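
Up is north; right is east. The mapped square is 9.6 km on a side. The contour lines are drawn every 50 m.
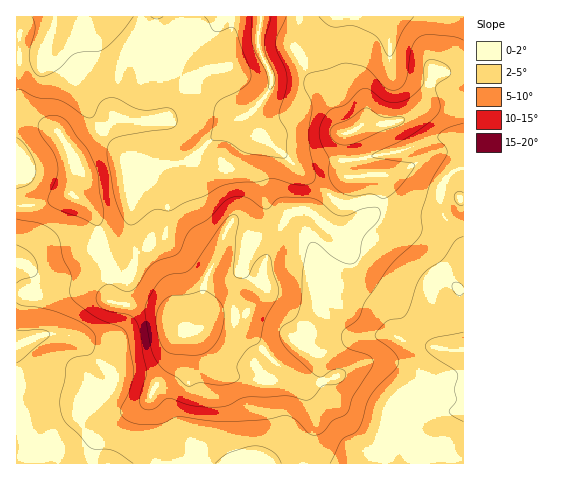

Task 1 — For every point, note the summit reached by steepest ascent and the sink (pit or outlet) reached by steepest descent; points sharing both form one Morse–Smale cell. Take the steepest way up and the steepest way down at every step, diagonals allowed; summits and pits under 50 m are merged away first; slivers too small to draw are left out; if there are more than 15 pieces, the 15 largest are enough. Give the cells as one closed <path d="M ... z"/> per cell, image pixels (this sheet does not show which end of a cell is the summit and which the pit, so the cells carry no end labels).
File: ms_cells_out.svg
<path d="M260 16l-244 1 0 40 20 0 7-5 4-9 3 7 21 19 11 30 16 26 35 41 11 2-10 10-2 10 0 29-5 14-10 7-18 4 1 9 9 18 1 32 36 5 15 5 26 20 13-3 9-10 7-3 29-1 14-15 5-12-1-20 6-18 19-36 18-3 24 18 11 4 29-15 10-14-5-3-11 0-13 4-12-1-41-34-39-38-6-13 0-7 13-15 6-12-3-15-10-21z"/><path d="M74 235l-14 1-31 23-13 4 1 201 286-1 2-17 10-22-5-25-13-21-18-12-26-29-7-12 0-13-8 3-22 0-7 3-9 10-13 3-26-20-15-5-35-4-2-3 0-30-9-18-1-9z"/><path d="M463 169l-10 3-11 14-1 20 5 14-11-7-42-6-12-4-11 14-29 15-11-4-24-18-15 2-5 5-17 32-5 14-1 28-16 21-1 13 7 12 11 14 15 15 18 12 13 21 5 25-10 22-1 18 160-1z"/><path d="M463 16l-201 0-3 13 0 19 10 21 3 15-6 12-13 15 0 7 6 13 39 38 41 34 12 1 13-4 11 0 4 3 5-11-1-17-26 2-11-2-2-9 1-32 19-10 26-1 24-9 10-11 10-32 29 3z"/><path d="M437 71l-5 2-9 32-9 9-24 9-26 1-19 10-1 32 4 11 35-2 1 17-4 9 2 3 53 9 10 6-4-13 1-20 11-14 11-4 0-93z"/><path d="M47 43l-8 13-23 3 0 59 17 2 23 10 4 4 14 26-2 34 15 10 6 7 5 11 1 19 18-3 8-5 4-6 5-49 10-10-11-2-35-41-16-26-11-30-21-19z"/><path d="M28 119l-12 0 1 87 21-1 33-11 3-16 0-18-14-26-11-7z"/><path d="M73 194l-35 11-22 2 1 55 12-3 23-18 11-6 11 0 18 6 7 0-1-19-5-11-6-7z"/>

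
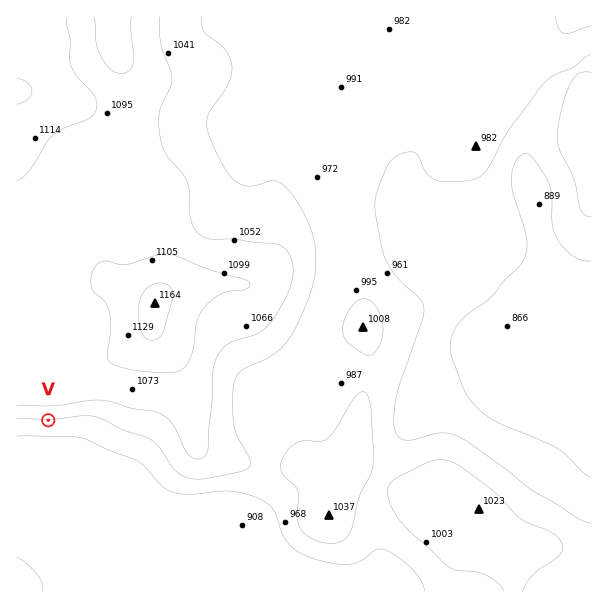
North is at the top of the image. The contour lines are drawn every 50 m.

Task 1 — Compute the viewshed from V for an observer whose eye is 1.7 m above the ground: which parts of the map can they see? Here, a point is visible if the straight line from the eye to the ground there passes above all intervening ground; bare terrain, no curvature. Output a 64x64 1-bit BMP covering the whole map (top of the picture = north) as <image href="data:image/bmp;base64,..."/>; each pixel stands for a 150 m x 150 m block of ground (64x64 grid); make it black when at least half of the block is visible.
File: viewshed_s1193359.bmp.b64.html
<image width="64" height="64" href="data:image/bmp;base64,Qk0+AgAAAAAAAD4AAAAoAAAAQAAAAEAAAAABAAEAAAAAAAACAAATCwAAEwsAAAIAAAAAAAAA////AAAAAAD/////+AAAAP/v///AAAAA/+B//4AAAAD/4B//AAAAAP/wD/8AAAAA//gDh4AAAAD/+AADwAAAAP/8AAHAAAAA//4AAAAAAAD//wAAAAAAAP//gAAAAAAA///AAAAAAAD//+AAAAAAAP//4AAAAAAA///wAAAAAAD///AAAAAAAP//8AAAAAAA///gAAAAAAD//+AAAAAAAPj44AAAAAAAgHgAAAAAAAAAAAAAAAAAAAAAAAAAAAAAAAAAAAAAAAAAAAAAAAAAAAAAAAAAAAAAAAAAAAAAAAAAAAAAAAAAAAAAAAAAAAAAAAAAAAAAAAAAAAAAAAAAAAAAAAAAAAAAAAAAAAAAAAAAAAAAAAAAAAAAAAAAAAAAAAAAAAAAAAAAAAAAAAAAAAAAAAAAAAAAAAAAAAAAAAAAAAAAAAAAAAAAAAAAAAAAAAAAAAAAAAAAAAAAAAAAAAAAAAAAAAAAAAAAAAAAAAAAAAAAAAAAAAAAAAAAAAAAAAAAAAAAAAAAAAAAAAAAAAAAAAAAAAAAAAAAAAAAAAAAAAAAAAAAAAAAAAAAAAAAAAAAAAAAAAAAAAAAAAAAAAAAAAAAAAAAAAAAAAAAAAAAAAAAAAAAAAAAAAAAAAAAAAAAAAAAAAAAAAAAAAAAAAAAAAAAAAAAAAAAAAAAAAAAAAAAAAAAAA=="/>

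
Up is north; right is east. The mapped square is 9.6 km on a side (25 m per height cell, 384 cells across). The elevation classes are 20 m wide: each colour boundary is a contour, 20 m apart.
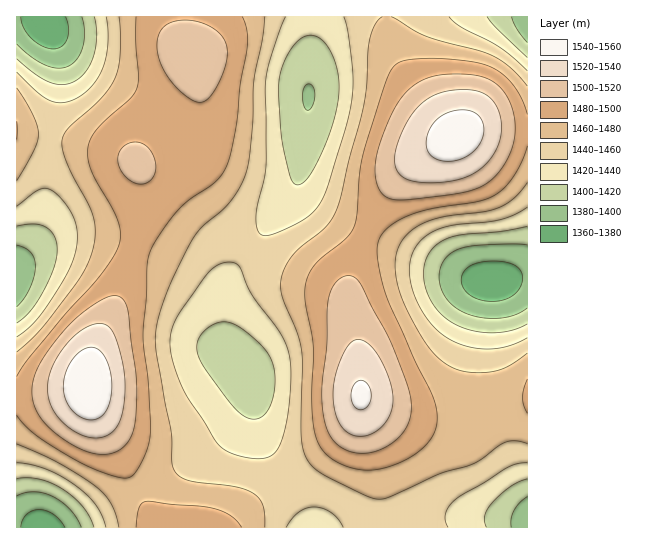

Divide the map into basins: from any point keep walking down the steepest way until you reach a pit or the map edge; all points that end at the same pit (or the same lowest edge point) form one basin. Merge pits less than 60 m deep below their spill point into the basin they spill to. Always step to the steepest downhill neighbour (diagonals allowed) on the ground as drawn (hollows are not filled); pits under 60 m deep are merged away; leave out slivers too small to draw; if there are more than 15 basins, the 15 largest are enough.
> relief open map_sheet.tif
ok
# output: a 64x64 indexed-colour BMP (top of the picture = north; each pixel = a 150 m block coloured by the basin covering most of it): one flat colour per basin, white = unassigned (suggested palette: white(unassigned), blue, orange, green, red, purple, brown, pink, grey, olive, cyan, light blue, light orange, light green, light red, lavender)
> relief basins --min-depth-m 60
<image width="64" height="64" href="data:image/bmp;base64,Qk12CAAAAAAAAHYAAAAoAAAAQAAAAEAAAAABAAQAAAAAAAAIAAATCwAAEwsAABAAAAAAAAAA////ALR3HwAOf/8ALKAsACgn1gC9Z5QAS1aMAMJ34wB/f38AIr28AM++FwDox64AeLv/AIrfmACWmP8A1bDFAFVVVVVVVVVVVRERERERERERERERERERERERERERERERVVVVVVVVVVVRERERERERERERERERERERERERERERERFVVVVVVVVVVREREREREREREREREREREREREREREREREVVVVVVVVVVVERERERERERERERERERERERERERERERERVVVVVVVVVVERERERERERERERERERERERERERERERERFVVVVVVVVVUREREREREREREREREREREREREREREREREVVVVVVVVVURERERERERERERERERERERERERERERERERVVVVVVVVVRERERERERERERERERERERERERERERERERFVVVVVVVVREREREREREREREREREREREREREREREREREVVVVVVVVVERERERERERERERERERERERERERERERERERVVVVVVVVERERERERERERERERERERERERERERERERERFVVVVVVVUREREREREREREREREREREREREREREREREREVVVVVVVURERERERERERERERERERERERERERERERERERVVVVVVURERERERERERERERERERERERERERIiIhERERFVVVVVVRERERERERERERERERERERERERIiIiIiIhEREVVVVVVVEREREREREREREREREREREREiIiIiIiIiIiERNVVVVVEREREREREREREREREREREREiIiIiIiIiIiIiIzMzMzMRERERERERERERERERERERESIiIiIiIiIiIiIjMzMzMxERERERERERERERERERERERIiIiIiIiIiIiIiMzMzMzEREREREREREREREREREREREiIiIiIiIiIiIiIzMzMzMRERERERERERERERERERERESIiIiIiIiIiIiIjMzMzMzERERERERERERERERERERERIiIiIiIiIiIiIiMzMzMzMREREREREREREREREREREREiIiIiIiIiIiIiIzMzMzMxERERERERERERERERERERESIiIiIiIiIiIiIjMzMzMzMRERERERERERERERERERESIiIiIiIiIiIiIiMzMzMzMxERERERERERERERERERERIiIiIiIiIiIiIiIzMzMzMzMREREREREREREREREREREiIiIiIiIiIiIiIjMzMzMzMxERERERERERERERERERESIiIiIiIiIiIiIiMzMzMzMzMRERERERERERERERERERIiIiIiIiIiIiIiIzMzMzMzMxEREREREREREREREREREiIiIiIiIiIiIiIjMzMzMzMzERERERERERERERERERESIiIiIiIiIiIiIiMzMzMzMzMxERERERERERERERERERIiIiIiIiIiIiIiIzMzMzMzMzEREREREREREREREREREiIiIiIiIiIiIiIjMzMzMzMzMRERERERERERERERERERIiIiIiIiIiIiIiMzMzMzMzMzEREREREREREREREREREiIiIiIiIiIiIiIzMzMzMzMzMRERERERERERERERERESIiIiIiIiIiIiIjMzMzMzMzMxEREREREREREREREREREiIiIiIiIiIiIiMzMzMzMzMzERERERERERERERERERESIiIiIiIiIiIiIzMzMzMzMzMxEREREREREREREREREREiIiIiIiIiIiIjMzMzMzMzMzERERERERERERERERERESIiIiIiIiIiIiMzMzMzMzMzMREREREREREREREREREREiIiIiIiIiIiIzMzMzMzMzMxERERERERERERERERERESIiIiIiIiIiIjMzMzMzMzMzEREREREREREREREREREREiIiIiIiIiIiMzMzMzMzMzMRERERERERERERERERERERIiIiIiIiIiIzMzMzMzMzMRERERERERERERERERERERESIiIiIiIiIjMzMzMzMzMxEREREREREREREREREREREREiIiIiIiIiMzMzMzMzM0RBERERERERERERERERERERERIiIiIiIiIzMzMzM0REREQRERERERERERERERERERERERIiIiIiIjMzM0REREREREQRERERERERERERERERERERESIiIiIiREREREREREREREQRERERERERERERERERERERFiIiIiJEREREREREREREREERERERERERERERERERERZmZmZmZkREREREREREREREQRERERERERERERERERERFmZmZmZmRERERERERERERERBERERERERERERERERERFmZmZmZmZEREREREREREREREERERERERERERERERERFmZmZmZmZkREREREREREREREQRERERERERERERERERFmZmZmZmZmRERERERERERERERBEREREREREREREREREWZmZmZmZmZEREREREREREREREEREREREREREREREREWZmZmZmZmZkREREREREREREREEREREREREREREREREWZmZmZmZmZmREREREREREREREQRERERERERERERERERZmZmZmZmZmZERERERERERERERBERERERERERERERERZmZmZmZmZmZkRERERERERERERBERERERERERERERERFmZmZmZmZmZmREREREREREREREEREREREREREREREREWZmZmZmZmZmZEREREREREREREQRERERERERERERERERZmZmZmZmZmZkRERERERERERERBERERERERERERERERZmZmZmZmZmZm"/>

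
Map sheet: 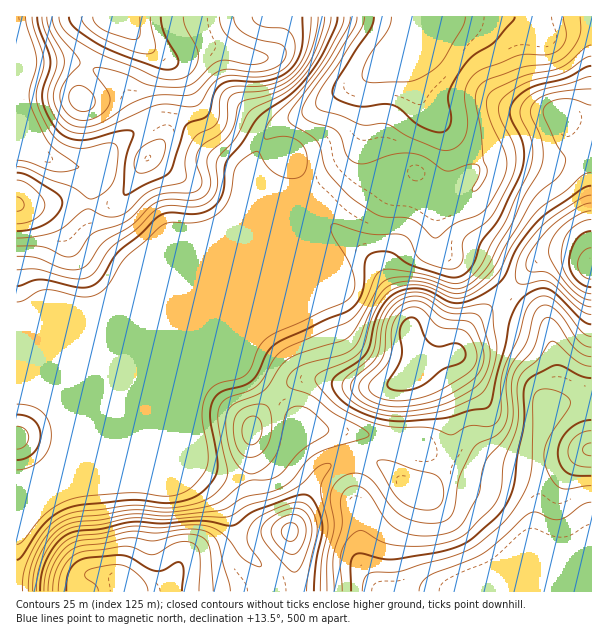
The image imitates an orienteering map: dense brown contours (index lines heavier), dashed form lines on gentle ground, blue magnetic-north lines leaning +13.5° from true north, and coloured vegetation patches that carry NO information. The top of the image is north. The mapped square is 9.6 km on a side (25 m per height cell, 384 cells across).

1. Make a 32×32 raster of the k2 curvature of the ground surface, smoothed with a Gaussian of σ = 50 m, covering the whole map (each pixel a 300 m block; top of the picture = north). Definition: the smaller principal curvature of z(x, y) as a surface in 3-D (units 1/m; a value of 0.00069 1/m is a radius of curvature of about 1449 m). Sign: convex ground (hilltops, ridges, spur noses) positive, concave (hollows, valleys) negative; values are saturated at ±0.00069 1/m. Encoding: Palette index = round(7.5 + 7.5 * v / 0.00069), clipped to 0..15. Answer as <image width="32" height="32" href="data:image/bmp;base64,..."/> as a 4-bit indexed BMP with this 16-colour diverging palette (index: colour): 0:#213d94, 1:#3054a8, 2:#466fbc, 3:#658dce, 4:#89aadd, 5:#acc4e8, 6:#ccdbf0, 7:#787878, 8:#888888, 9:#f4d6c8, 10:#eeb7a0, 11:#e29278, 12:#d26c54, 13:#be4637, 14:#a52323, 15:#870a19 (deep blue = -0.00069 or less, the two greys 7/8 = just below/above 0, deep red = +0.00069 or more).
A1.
<image width="32" height="32" href="data:image/bmp;base64,Qk12AgAAAAAAAHYAAAAoAAAAIAAAACAAAAABAAQAAAAAAAACAAATCwAAEwsAABAAAAAAAAAAlD0hAKhUMAC8b0YAzo1lAN2qiQDoxKwA8NvMAHh4eACIiIgAyNb0AKC37gB4kuIAVGzSADdGvgAjI6UAGQqHAAmoaKV3dmZWZlNEVVd3d3cIvImDeYVTNWQjdkQzV3d3Bpp3dIuUM3l0Fod4dURmZwJ4V6ZpgzaupCVniadkV3ZwFENEIiJleWMkV4h2lkd2dyAAAAA1QiMzNHmpZ5dGZSV3d3d1MyIkdkV3dmZ3RFaCZ3d3dxV1Mnh3dlV2VTOKx0d3d3cHqiczMgAlZWUSe5VXd3d2F6o2UgASETWoBTUzd3d3dxiGQzVZqYdUdwZUd3d3d3ciNGdlepmIhlMUZXd3d3d3dhSJdUVXh5tzREV3d3d3d3diiHYhRnaqVWI4d3d3d3d3dCV4Iqp0l0dwN1d3d3d3d3dzFTKtxEZWQDViEiV3d3d3d3QSScUEZTBYZHiBd3d3d3d3JCAgA1RwfWaahBd3d3d3dVZjETJXlGtUZ1VAZ3d3d3Z2eGR1Rod4l1ZYgxEEd3dodmdlZUZXiqh1WYNHcVd3d3dlVlQ3Y1e2ZjVlabUnVGd2ZnZ1JXY0YQIzmnVjJHlmZ3iWdzNWVSEjIHmFNDOLZ2d3hVVUVmVgZ2EEdGlSN2hmhlRVVmeFFKymUiSHRAAnZoZVVneJpgbMhWVFUQIxAVZmZld2iZYEdjI1mWFYmCA1VmZndVZXIiIUZ4hkibtzJHd1ZlVDRgRlaIdmdmZ4dTJXd2dmVDQIt6mGVnUzRodkR3dmdmZm"/>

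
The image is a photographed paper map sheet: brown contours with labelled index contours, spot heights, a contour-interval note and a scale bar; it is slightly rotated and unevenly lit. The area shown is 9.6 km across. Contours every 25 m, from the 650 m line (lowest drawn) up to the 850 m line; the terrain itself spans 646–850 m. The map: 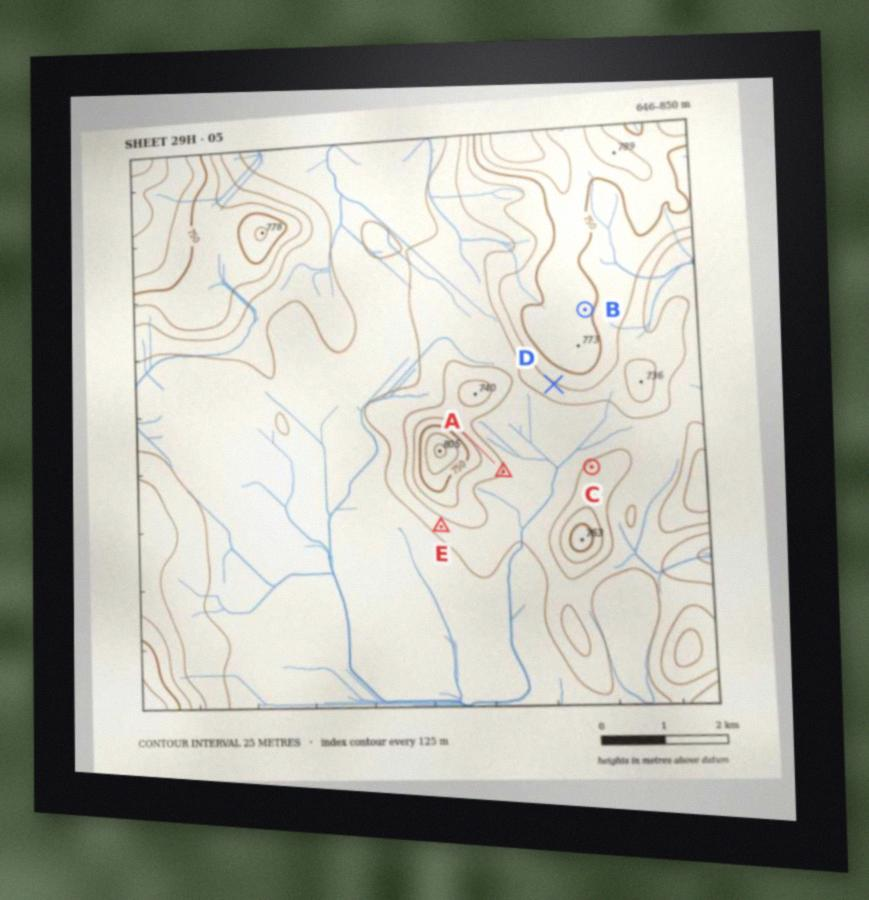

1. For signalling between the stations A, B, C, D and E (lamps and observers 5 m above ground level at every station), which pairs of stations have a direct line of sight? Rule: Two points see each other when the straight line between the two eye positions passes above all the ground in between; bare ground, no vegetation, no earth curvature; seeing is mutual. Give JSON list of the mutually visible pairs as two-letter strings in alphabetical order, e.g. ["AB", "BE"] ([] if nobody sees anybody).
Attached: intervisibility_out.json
["AC", "AD", "CD"]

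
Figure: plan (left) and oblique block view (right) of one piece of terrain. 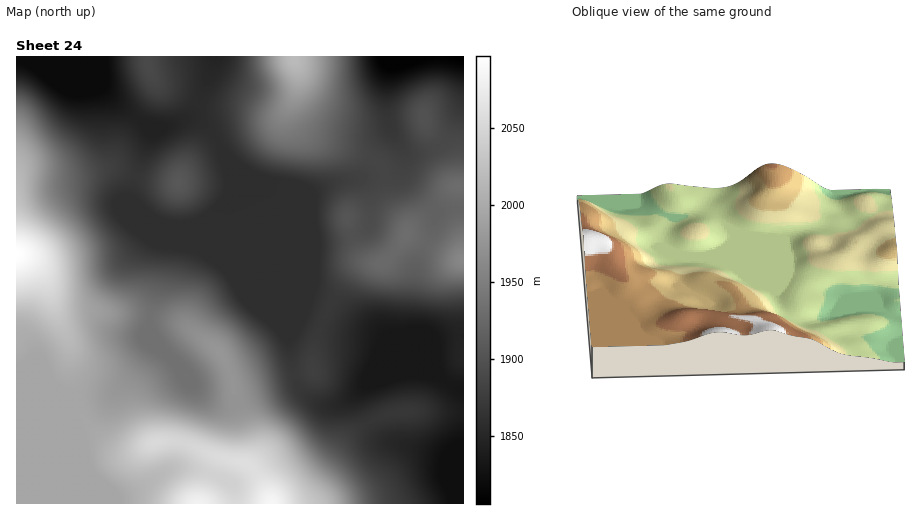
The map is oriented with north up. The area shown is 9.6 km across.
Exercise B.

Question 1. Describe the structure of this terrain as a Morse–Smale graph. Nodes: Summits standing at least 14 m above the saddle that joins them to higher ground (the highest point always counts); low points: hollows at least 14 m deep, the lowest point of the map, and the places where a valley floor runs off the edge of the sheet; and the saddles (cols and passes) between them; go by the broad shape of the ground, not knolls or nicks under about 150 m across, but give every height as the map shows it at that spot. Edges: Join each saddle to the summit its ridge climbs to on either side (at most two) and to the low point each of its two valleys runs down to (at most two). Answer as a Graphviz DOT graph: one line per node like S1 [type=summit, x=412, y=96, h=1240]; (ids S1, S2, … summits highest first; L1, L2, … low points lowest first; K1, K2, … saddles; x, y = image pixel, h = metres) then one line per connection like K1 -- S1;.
graph terrain {
  S1 [type=summit, x=17, y=255, h=2097];
  S2 [type=summit, x=271, y=503, h=2086];
  S3 [type=summit, x=199, y=503, h=2081];
  S4 [type=summit, x=294, y=59, h=2019];
  S5 [type=summit, x=462, y=260, h=1960];
  S6 [type=summit, x=179, y=183, h=1907];
  S7 [type=summit, x=148, y=65, h=1890];
  L1 [type=low, x=461, y=58, h=1806];
  L2 [type=low, x=71, y=73, h=1819];
  L3 [type=low, x=453, y=472, h=1823];
  K1 [type=saddle, x=236, y=503, h=2053];
  K2 [type=saddle, x=237, y=404, h=1975];
  K3 [type=saddle, x=426, y=244, h=1923];
  K4 [type=saddle, x=383, y=172, h=1885];
  K5 [type=saddle, x=323, y=321, h=1870];
  K6 [type=saddle, x=136, y=177, h=1868];
  K7 [type=saddle, x=370, y=422, h=1867];
  K8 [type=saddle, x=216, y=141, h=1859];
  K9 [type=saddle, x=199, y=102, h=1856];
  K10 [type=saddle, x=140, y=122, h=1846];
  K1 -- S2;
  K1 -- S3;
  K1 -- L3;
  K2 -- S1;
  K2 -- S2;
  K2 -- L3;
  K3 -- S5;
  K3 -- L1;
  K3 -- L3;
  K4 -- S4;
  K4 -- S5;
  K4 -- L1;
  K4 -- L2;
  K5 -- S1;
  K5 -- S5;
  K5 -- L2;
  K5 -- L3;
  K6 -- S1;
  K6 -- S6;
  K6 -- L2;
  K7 -- S1;
  K7 -- S2;
  K7 -- L3;
  K8 -- S4;
  K8 -- S6;
  K8 -- L2;
  K9 -- S4;
  K9 -- S7;
  K9 -- L2;
  K10 -- S1;
  K10 -- S7;
  K10 -- L2;
}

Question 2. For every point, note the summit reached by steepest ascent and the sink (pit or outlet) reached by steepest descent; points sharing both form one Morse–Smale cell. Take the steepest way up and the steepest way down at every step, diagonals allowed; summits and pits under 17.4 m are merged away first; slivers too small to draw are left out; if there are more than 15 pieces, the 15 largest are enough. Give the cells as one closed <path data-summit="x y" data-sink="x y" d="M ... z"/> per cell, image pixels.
<path data-summit="17 254" data-sink="103 57" d="M102 56l-86 1 0 197 12 6 12 12 16 34 6 6 36 0 39 3 39 7 11 5 24 17 10 10 9 16 5 21 9 0 25-9 42-11 4-27 8-21-21-10-56-136-9-13-13-11 6 21 0 17-3 6-16 18-17 10-22 1-17-4-26-22 21-68-10-12-22-16-16-16 2-22z"/><path data-summit="271 503" data-sink="463 57" d="M151 329l-1 19-2 5-14 20-19 19-9 4-24 1-7 2-59-1 1 106 59-1 0-61 14 31 26 24 11-2 17-9 24-16 20-2 23 6 20 9 3 4 3 17 35-1-12-24-14-15 2-21-10-38-2-1-19 0-15-8-9-9-5-14-27-27z"/><path data-summit="271 503" data-sink="463 451" d="M297 385l-9 0-16 5-35 14 11 39-2 21 14 15 12 25 192-1-1-51-15 5-6 0-59-18-10-11-8-16-4-9 1-15-22 16-14 2-18-8z"/><path data-summit="17 254" data-sink="463 57" d="M17 254l0 144 58 1 7-2 24-1 9-4 19-19 14-20 2-5 1-19 10 17 27 27 5 14 9 9 20 9 13 0 2-2-5-26-11-23-10-10-24-17-11-5-39-7-39-3-36 0-6-6-16-34-12-12z"/><path data-summit="17 254" data-sink="463 451" d="M325 322l-5 4-5 18-4 27-42 11-25 9-9 0 2 12 2 1 33-14 16-5 9 0 15 15 9 5 11 1 15-6 17-14-3 5 1 16 11 21 10 11 59 18 6 0 16-6-1-115-15 1-13 4 3 32-18-17-8-5-36-15-32-6z"/><path data-summit="462 260" data-sink="463 57" d="M463 56l-51 0-23 10-3 29 1 20 2 12 14 24 0 7-8 12-11 4 3 24 17 24 3 13 55 25 2 0z"/><path data-summit="294 59" data-sink="103 57" d="M293 56l-77 0-17 45-7 13-6 4 10 2 8 5 9 9 8 16 15 14 15 11 11 5 26 4 19 8 6 0 13-6 15-5 42-7 1-4-6-8-56-21-19-12-11-20 6-28-1-14z"/><path data-summit="462 260" data-sink="103 57" d="M243 169l59 144 20 9 14-27 14-21 11-9 23-3 12-12 11-16-3-12-17-24-4-24-42 7-15 5-13 6-6 0-19-8-30-6z"/><path data-summit="462 260" data-sink="463 451" d="M406 234l-10 16-12 12-23 3-11 9-14 21-13 26 21 9 32 6 36 15 8 5 17 16-2-31 29-6 0-74z"/><path data-summit="294 59" data-sink="463 57" d="M411 56l-117 0 4 25-6 28 5 12 14 14 67 27 6 12 11-4 7-8 1-11-15-29-2-23 1-20 3-14z"/><path data-summit="179 183" data-sink="103 57" d="M193 119l-6 0-22 8-21-3 6 8 0 5-21 63 19 17 18 8 23 1 14-6 20-16 7-13 0-17-6-21-8-16-12-12z"/><path data-summit="148 65" data-sink="103 57" d="M215 56l-112 0-1 32 16 16 26 20 21 3 16-6 11-7 20-43z"/><path data-summit="199 503" data-sink="463 57" d="M76 442l0 62 161-1-3-16-3-4-20-9-23-6-20 2-24 16-17 9-11 2-26-24z"/>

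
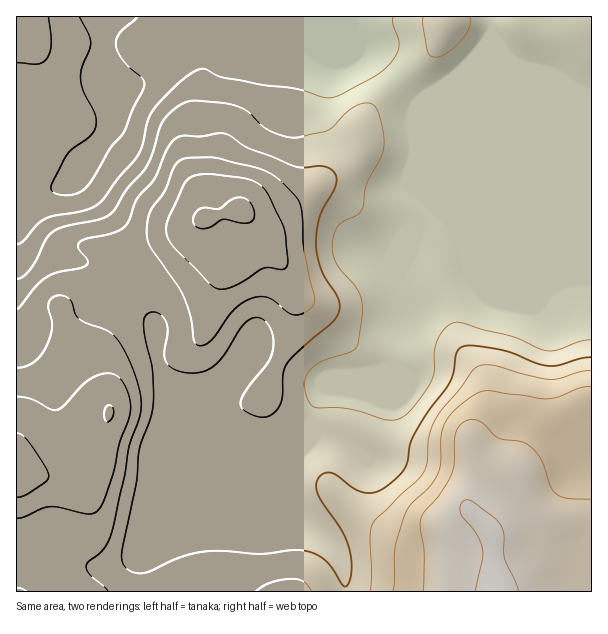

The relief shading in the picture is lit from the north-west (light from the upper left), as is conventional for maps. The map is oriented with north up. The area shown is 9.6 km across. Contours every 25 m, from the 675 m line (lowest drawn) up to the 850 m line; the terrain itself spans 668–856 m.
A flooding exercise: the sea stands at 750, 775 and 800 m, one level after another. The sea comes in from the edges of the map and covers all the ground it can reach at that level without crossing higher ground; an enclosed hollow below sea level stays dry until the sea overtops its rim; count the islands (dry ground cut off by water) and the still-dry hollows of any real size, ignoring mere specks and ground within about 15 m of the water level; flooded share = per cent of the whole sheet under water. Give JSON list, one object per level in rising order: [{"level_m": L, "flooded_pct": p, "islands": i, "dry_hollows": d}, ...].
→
[{"level_m": 750, "flooded_pct": 59, "islands": 0, "dry_hollows": 0}, {"level_m": 775, "flooded_pct": 73, "islands": 1, "dry_hollows": 0}, {"level_m": 800, "flooded_pct": 83, "islands": 1, "dry_hollows": 0}]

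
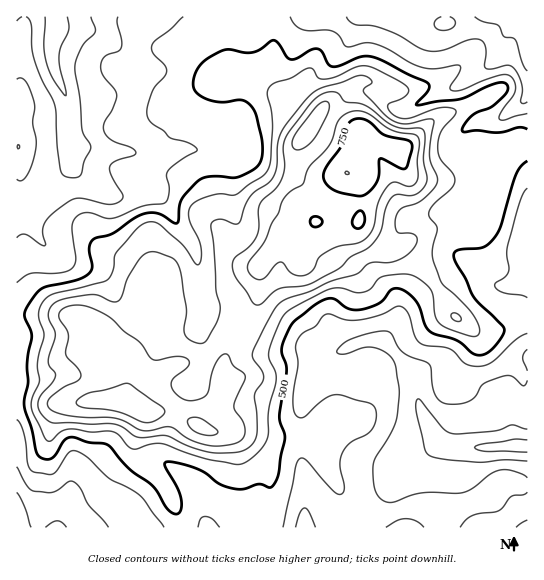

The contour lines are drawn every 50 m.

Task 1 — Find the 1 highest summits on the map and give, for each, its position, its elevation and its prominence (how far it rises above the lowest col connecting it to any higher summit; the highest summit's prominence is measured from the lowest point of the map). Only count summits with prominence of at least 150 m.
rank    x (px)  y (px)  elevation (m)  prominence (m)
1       347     173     800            526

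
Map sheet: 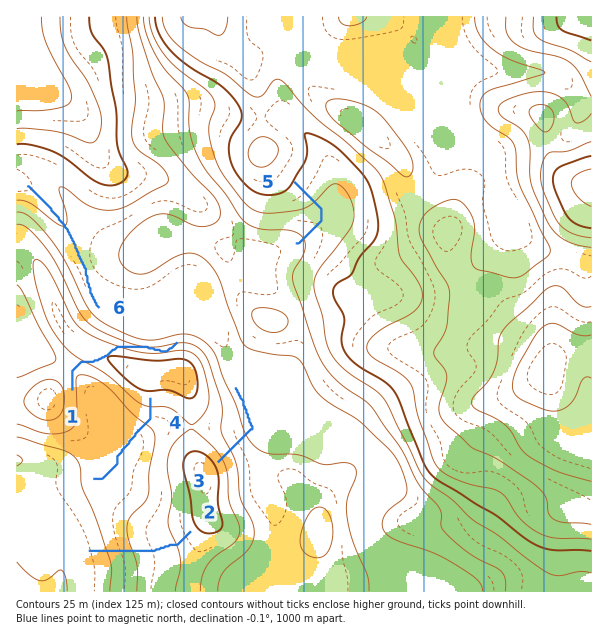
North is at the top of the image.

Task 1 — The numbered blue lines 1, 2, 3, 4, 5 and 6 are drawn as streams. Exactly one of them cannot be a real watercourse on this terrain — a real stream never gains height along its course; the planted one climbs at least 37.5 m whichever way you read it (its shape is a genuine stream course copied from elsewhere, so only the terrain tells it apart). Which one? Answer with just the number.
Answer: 1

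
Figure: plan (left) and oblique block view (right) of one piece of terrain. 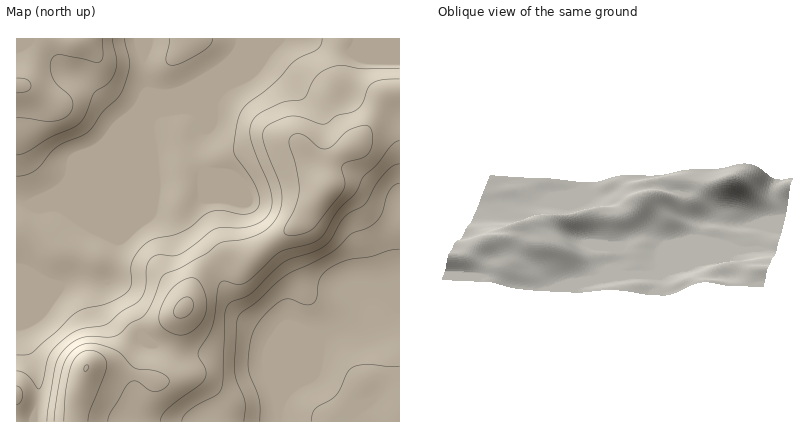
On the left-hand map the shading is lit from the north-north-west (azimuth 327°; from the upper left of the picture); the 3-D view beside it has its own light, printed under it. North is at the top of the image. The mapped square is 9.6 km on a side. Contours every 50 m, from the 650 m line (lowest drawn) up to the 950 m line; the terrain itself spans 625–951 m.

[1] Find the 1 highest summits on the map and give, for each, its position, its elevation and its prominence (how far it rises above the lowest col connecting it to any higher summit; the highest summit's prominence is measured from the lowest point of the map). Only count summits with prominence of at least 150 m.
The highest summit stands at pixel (86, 368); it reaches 951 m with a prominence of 326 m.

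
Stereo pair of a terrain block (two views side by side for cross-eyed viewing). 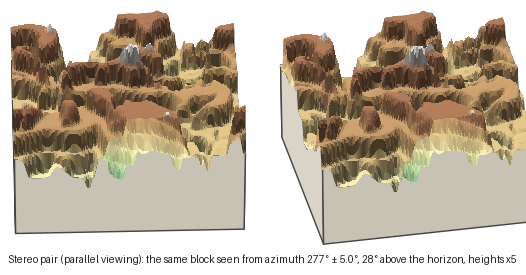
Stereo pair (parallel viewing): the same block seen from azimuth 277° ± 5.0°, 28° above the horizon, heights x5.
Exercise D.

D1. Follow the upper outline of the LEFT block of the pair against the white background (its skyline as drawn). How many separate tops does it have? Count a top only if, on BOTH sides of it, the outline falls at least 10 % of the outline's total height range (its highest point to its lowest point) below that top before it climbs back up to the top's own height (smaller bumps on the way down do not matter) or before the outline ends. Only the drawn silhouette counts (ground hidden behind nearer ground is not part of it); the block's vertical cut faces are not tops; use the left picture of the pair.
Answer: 2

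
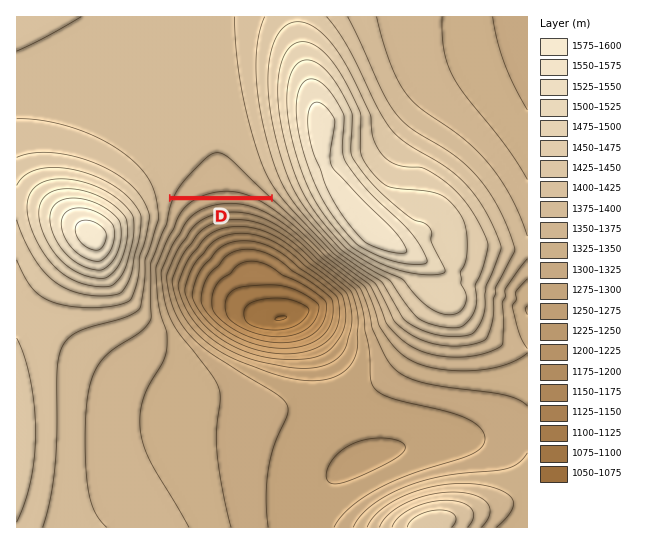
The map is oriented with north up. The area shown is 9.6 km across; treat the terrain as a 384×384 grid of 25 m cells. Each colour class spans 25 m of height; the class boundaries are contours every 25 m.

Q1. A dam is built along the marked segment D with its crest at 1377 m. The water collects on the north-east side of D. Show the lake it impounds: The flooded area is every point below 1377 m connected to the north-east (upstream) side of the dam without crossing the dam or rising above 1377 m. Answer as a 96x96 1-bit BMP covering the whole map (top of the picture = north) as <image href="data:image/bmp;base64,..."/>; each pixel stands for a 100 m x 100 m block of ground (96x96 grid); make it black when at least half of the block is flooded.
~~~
<image width="96" height="96" href="data:image/bmp;base64,Qk2+BAAAAAAAAD4AAAAoAAAAYAAAAGAAAAABAAEAAAAAAIAEAAATCwAAEwsAAAIAAAAAAAAA////AAAAAAAAAAAAAAAAAAAAAAAAAAAAAAAAAAAAAAAAAAAAAAAAAAAAAAAAAAAAAAAAAAAAAAAAAAAAAAAAAAAAAAAAAAAAAAAAAAAAAAAAAAAAAAAAAAAAAAAAAAAAAAAAAAAAAAAAAAAAAAAAAAAAAAAAAAAAAAAAAAAAAAAAAAAAAAAAAAAAAAAAAAAAAAAAAAAAAAAAAAAAAAAAAAAAAAAAAAAAAAAAAAAAAAAAAAAAAAAAAAAAAAAAAAAAAAAAAAAAAAAAAAAAAAAAAAAAAAAAAAAAAAAAAAAAAAAAAAAAAAAAAAAAAAAAAAAAAAAAAAAAAAAAAAAAAAAAAAAAAAAAAAAAAAAAAAAAAAAAAAAAAAAAAAAAAAAAAAAAAAAAAAAAAAAAAAAAAAAAAAAAAAAAAAAAAAAAAAAAAAAAAAAAAAAAAAAAAAAAAAAAAAAAAAAAAAAAAAAAAAAAAAAAAAAAAAAAAAAAAAAAAAAAAAAAAAAAAAAAAAAAAAAAAAAAAAAAAAAAAAAAAAAAAAAAAAAAAAAAAAAAAAAAAAAAAAAAAAAAAAAAAAAAAAAAAAAAAAAAAAAAAAAAAAAAAAAAAAAAAAAAAAAAAAAAAAAAAAAAAAAAAAAAAAAAAAAAAAAAAAAAAAAAAAAAAAAAAAAAAAAAAAAAAAAAAAAAAAAAAAAAAAAAAAAAAAAAAAAAAAAAAAAAAAAAAAAAAAAAAAAAAAAAAAAAAAAAAAAAAAAAAAAAAAAAAAAAAAAAAAAAAAAAAAAAAAAAAAAAAAAAAAAAAAAAAAAAAAAAAAAAAAAAAAAAAAAAAAAAAAAAAAAAAAAAAAAAAAAAAAAAAAAAAAAAAAAAAAAAAAAAAAAAAAAAAAAAAAAAAAAAAAAAAAAAAAAAAAAAAAAAAAAAAAAAAAAAAAAAAAAAAAAAAAAAAAAAAAAAAAAAAAAAAAAAAAAAAAAAAAAAAAAAAAAAAAAAAAAAAAAAAAAAAAAAAAAAAAAAAAAD//4AAAAAAAAAAAAD//wAAAAAAAAAAAAD//gAAAAAAAAAAAAB//AAAAAAAAAAAAAA/+AAAAAAAAAAAAAA/+AAAAAAAAAAAAAAf8AAAAAAAAAAAAAAP4AAAAAAAAAAAAAAPwAAAAAAAAAAAAAAHwAAAAAAAAAAAAAADAAAAAAAAAAAAAAAAAAAAAAAAAAAAAAAAAAAAAAAAAAAAAAAAAAAAAAAAAAAAAAAAAAAAAAAAAAAAAAAAAAAAAAAAAAAAAAAAAAAAAAAAAAAAAAAAAAAAAAAAAAAAAAAAAAAAAAAAAAAAAAAAAAAAAAAAAAAAAAAAAAAAAAAAAAAAAAAAAAAAAAAAAAAAAAAAAAAAAAAAAAAAAAAAAAAAAAAAAAAAAAAAAAAAAAAAAAAAAAAAAAAAAAAAAAAAAAAAAAAAAAAAAAAAAAAAAAAAAAAAAAAAAAAAAAAAAAAAAAAAAAAAAAAAAAAAAAAAAAAAAAAAAAAAAAAAAAAAAAAAAAAAAAAAAAAAAAAAAAAAAAAAAAAAAAAAAAAAAA="/>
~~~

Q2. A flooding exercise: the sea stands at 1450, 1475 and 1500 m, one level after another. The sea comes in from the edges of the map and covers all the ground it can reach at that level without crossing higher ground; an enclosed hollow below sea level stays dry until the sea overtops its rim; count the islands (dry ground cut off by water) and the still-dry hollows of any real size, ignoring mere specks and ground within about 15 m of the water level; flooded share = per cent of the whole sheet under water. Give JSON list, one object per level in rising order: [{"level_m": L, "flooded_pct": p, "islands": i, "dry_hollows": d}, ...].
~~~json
[{"level_m": 1450, "flooded_pct": 83, "islands": 1, "dry_hollows": 0}, {"level_m": 1475, "flooded_pct": 88, "islands": 2, "dry_hollows": 0}, {"level_m": 1500, "flooded_pct": 92, "islands": 2, "dry_hollows": 0}]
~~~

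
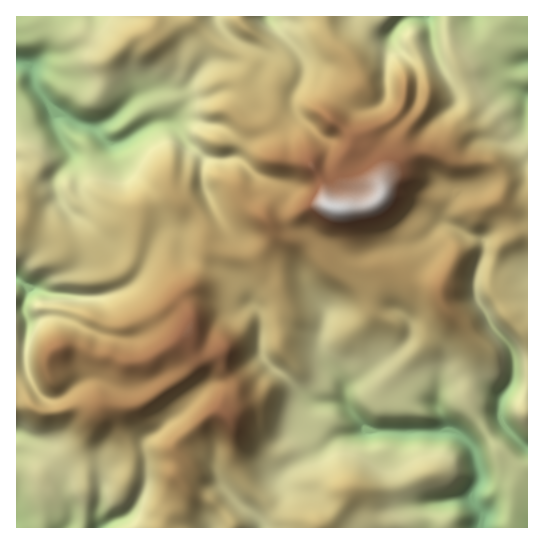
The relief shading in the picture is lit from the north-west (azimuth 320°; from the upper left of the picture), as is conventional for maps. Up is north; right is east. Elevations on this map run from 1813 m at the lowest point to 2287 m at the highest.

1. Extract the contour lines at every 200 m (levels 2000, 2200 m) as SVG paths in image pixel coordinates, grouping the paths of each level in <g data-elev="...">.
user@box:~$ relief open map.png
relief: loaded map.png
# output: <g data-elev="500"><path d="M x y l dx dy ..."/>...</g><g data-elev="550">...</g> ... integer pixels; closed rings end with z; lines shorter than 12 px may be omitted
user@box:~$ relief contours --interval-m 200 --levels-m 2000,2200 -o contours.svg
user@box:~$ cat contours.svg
<g data-elev="2000"><path d="M197 527l6-11 6-2 8 3 6 10"/><path d="M241 527l-2-7-13-14-13-19 1-14 1-2 3 0 25 20 7 3 4-1-1-19 1-11 17-34 9-40-1-6-2-4-11-8-11-13-1-7 3-19 2-7 3 0 3 6 2 19 6 8 17 10 7 0 1-5 2-29 7-17-2-22 2-7 7-1 13 4 11 5 8 7 3 6 2 5-1 5-5 11 2 5 6 1 24-5 22 2 6-3 3-8 2-1 4 3 6 19 3 4 8 1 10-4 5 0 27 13 17 1 4-4 0-5-11-18-6-15-8-13-2-8 2-20 12-28-2-9 2-2 4 0 3 3 0 16-4 26 2 12 16 27 19 16 6 4"/><path d="M337 527l3-8 5-5 24-13 8-10 0-4-4-4-16-10-14-1-10 6-6 8 1 15-1 4-4 2-18 4-11 4-2 6 4 6"/><path d="M17 414l22 11 19 1 8 3 4 4 8 12 5 3 6 1 13-4 5 1 11 11 4 5 1 5-2 14 1 4 3 2 4-1 4-5 10-28 2-2 5 10 4 20 0 10-4 19-1 17"/><path d="M527 315l-14-16-9-30 2-6 4-4 17-9"/><path d="M17 245l5 2 15-3 5 0 4 5 3 10 5 3 11 1 13-4 4 0 4 4 2 4-1 4-4 8 1 3 3 2 15 2 23-1 2 2-5 7-17 10-38 3-5 2 0 2 3 6 0 2-18 6-6 6-5 8-5 18 1 22-1 4-8-5-6-9"/><path d="M527 178l-5-5-12-17-25-15-2-3 0-11-8-8-5-9-4-2-11 2-4-1-3-11-4-9-18-22-4-3-8 2-11-2-5 0-4 3-7 12-2 1-8-17-7-11-10-11-18-12-6-12"/><path d="M141 17l-3 4-12 7-5 5-11 17-1 5 1 3 5 0 16-6 14 5 14-2 10-5 13-13 8-3 9 2 10 4 24 21-2 4-13 8-6 9 0 4 5 5 1 3-8 12-1 5 2 4 9 7 2 4-2 3-12 5-3 4 3 7 6 5 7 3 13 1 3 4-8 5-15 4-5 3-2 8 2 13 0 5-4-1-4-5-4-16-4-7-10-4-9-9-5 0-8 4-5 4-11 20-3 4-13 8-18 4-4 3-2 8-6 9-1 16-17 3-6-1-16-10-13-2-5-9-4-20-6-10-6-6-8 1"/><path d="M229 17l3 9 9 10 21 11 8 1-2-6-16-19-4-6"/><path d="M311 17l-3 17 4 28-5 12-5 4-7-15-6-6-7-4-8-2-9 1-28-3-23-9-7-7-7-16"/></g><g data-elev="2200"><path d="M231 423l2 0 1-4-1-6-10-6-5 1-2 3 2 3z"/><path d="M219 358l4 0 4-4 1-5-2-3-5 0-5 5-1 4z"/><path d="M191 353l3 0 3-4 3-16-2-16-3-4-4-2-2 0-4 4-16 31 2 3z"/><path d="M341 226l10 0 26-6 9-5 7-6 6-8 3-12 6-11 1-17-2-6-5-2-9-2-23 1-12-13-4-1-4 3-13 21-8 8-6-1-6-11-3-3-5 0-4 2-3 5 1 4 11 12 2 5-1 7-8 13-1 6 20 13z"/></g>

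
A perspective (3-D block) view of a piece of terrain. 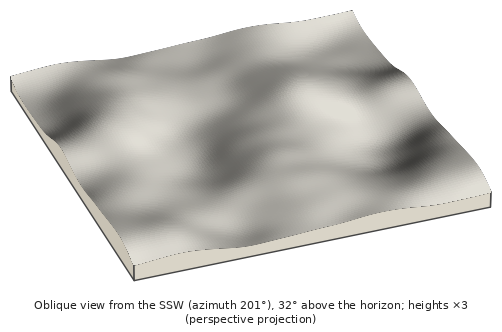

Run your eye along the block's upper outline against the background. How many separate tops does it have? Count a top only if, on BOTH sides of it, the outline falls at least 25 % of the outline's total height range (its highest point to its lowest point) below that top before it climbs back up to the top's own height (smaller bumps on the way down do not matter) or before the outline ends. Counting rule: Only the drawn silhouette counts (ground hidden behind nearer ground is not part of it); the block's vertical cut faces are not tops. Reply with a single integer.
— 1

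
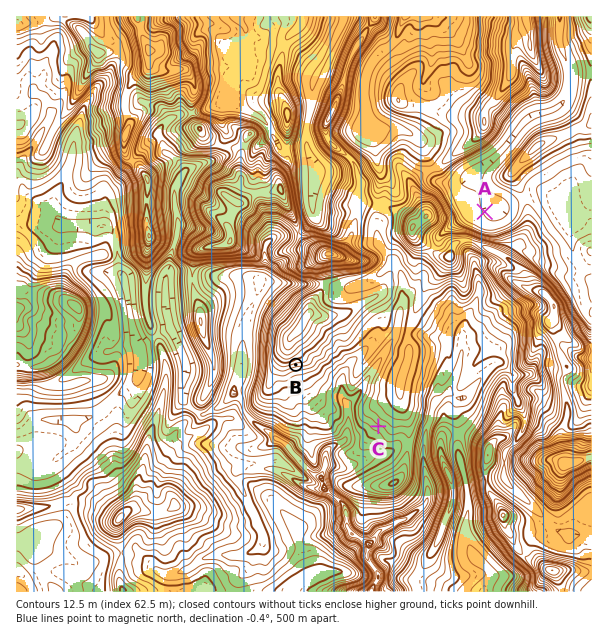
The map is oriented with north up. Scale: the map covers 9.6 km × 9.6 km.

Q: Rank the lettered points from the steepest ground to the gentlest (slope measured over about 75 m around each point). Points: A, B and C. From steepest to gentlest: B C A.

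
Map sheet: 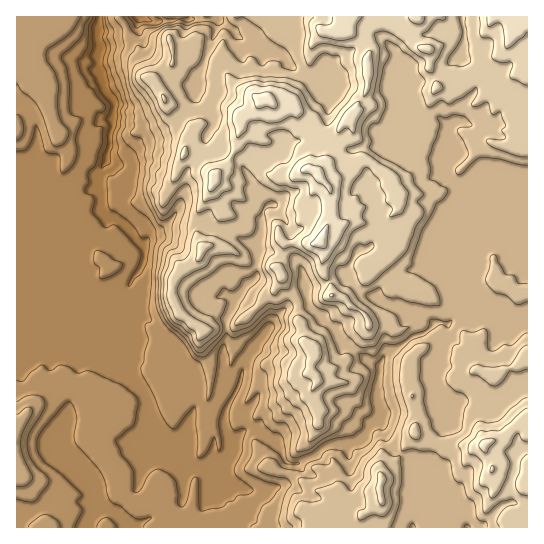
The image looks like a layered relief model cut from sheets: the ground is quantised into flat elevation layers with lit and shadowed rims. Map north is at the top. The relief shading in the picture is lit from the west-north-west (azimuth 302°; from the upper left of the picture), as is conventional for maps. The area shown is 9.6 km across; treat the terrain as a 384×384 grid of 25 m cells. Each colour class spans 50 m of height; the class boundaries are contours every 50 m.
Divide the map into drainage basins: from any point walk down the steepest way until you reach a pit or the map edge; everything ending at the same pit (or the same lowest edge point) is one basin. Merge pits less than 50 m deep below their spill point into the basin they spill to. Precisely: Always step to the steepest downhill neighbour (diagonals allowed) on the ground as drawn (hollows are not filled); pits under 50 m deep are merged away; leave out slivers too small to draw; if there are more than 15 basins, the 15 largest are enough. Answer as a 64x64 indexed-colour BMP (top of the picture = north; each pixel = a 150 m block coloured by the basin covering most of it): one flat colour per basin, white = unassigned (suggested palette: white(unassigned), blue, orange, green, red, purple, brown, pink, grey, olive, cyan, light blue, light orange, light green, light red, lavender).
<image width="64" height="64" href="data:image/bmp;base64,Qk12CAAAAAAAAHYAAAAoAAAAQAAAAEAAAAABAAQAAAAAAAAIAAATCwAAEwsAABAAAAAAAAAA////ALR3HwAOf/8ALKAsACgn1gC9Z5QAS1aMAMJ34wB/f38AIr28AM++FwDox64AeLv/AIrfmACWmP8A1bDFABERERERERERERERERERERERERERERIiIiIiIiIiIiIREREREREREREREREREREREREREREREiIiIiIiIiIiIhEREREREREREREREREREREREREREREREiIiIiIiIiIiERERERERERERERERERERERERERERERERIiIiIiIiIiIREREREREREREREREREREREREREREREREiIiIiIiIiIRERERERERERERERERERERERERERERERESIiIiIiIiIRERERERERERERERERERERERERERERERERIiIiIiIiIhERERERERERERERERERERERERERERERERESIiIiIiIhEREREREREREREREREREREREREREREREREREiIiIiIiERERERERERERERERERERERERERERERERERESIiIiIiIREREREREREREREREREREREREREREREREREREiIRERERERERERERERERERERERERERERERERERERERERERERERERERERERERERERERERERERERERERERERERERERERERERERERERERERERERERERERERERERERERERERERERERERERERERERERERERERERERERERERERERERERERERERERERERERERERERERERERERERERERERERERERERERERERERERERERERERERERERERERERERERERERERERERERERERERERERERERERERERERERERERERERERERERERERERERERERERERERERERERERERERERERERERERERERERERERERERERERERERERERERERERERERERERERERERERERERERERERERERERERERERERERERERERERERERERERERERERERERERERERERERERERERERERERERERERERERERERERERERERERERERERERERERERERERERERERERERERERERERERERERERERERERERERERERERERERERERERERERERERERERERERERERERERERERERERERERERERERERERERERERERERERERERERERERERERERERERERERERERERERERERERERERERERERERERERERERERERERERERERERERERERERERERERERERERERERERERERERERERERERERERERERERERERERERERERERERERERERERERERERERERERERERERERERERERERERERERERERERERERERERERERERERERERERERERERERERERERERERERERERERERERERERERERERERERERERERERERERERERERERERERERERERERERERERERERERERERERERERERERERERERERERERERERERERERERERERERERERERERERERERERERERERERERERERERERERERERERERERERERERERERERERERERERERERERERERERERERERERERERERERERERERERERERERERERERERERERERERERERERERERERERERERERERERERERERERERERERERERERERERERERERERERERERERERERERERERERERERERERERERERERERERERERERERERERERERERERERERERERERERERERERERERERERERERERERERERERERERERERERERERERERERERERERERERERERERERERERERERERERERERERERERERERERERERERERERERERERERERERERERERERERERERERERERERERERERERERERERERERERERERERERERERERERERERERERERERERERERERERERERERERERERERERERERERERERERERERERERERERERERERERERERERERERERERERERERERERERERERERERERERERERERERERERERERERERERERERERERERERERERERERERERERERERERERERERERERERERERERERERERERERERERERERERERERERERERERERERERERERERERERERERERERERERERERERERERERERERERERERERERERERERERERERERERERERERERERERERERERERERERERERERERERERERERERERERERERERERERERERERERERERERERERERERERERERERERERERERERERERERERERERERERERERERERERERERERERERERERERERERERERERERERERERERERERERERERERERERERERERERERERERERERERERERERERERERERERERERERERERERERERERERERERERERERERERERERERERERERERERERERERERERERERERERERERMRERERERERERERERERERERERERERERERERERERERERMzEREREREREREREREREREREREREREREREREREREREREzMxEREREREREREREREREREREREREREREREREREREREzMzERERERERERERERERERERERERERERERERERERERETMzMzMRERERERERERERERERERERERERERERERERERETMzMzMxERERERERERERERERERERERERERERERERERERMzMzMzMRERERERERERERERERERERERERERERERERERMzMzMzMxERERERERERERERERERERERERER"/>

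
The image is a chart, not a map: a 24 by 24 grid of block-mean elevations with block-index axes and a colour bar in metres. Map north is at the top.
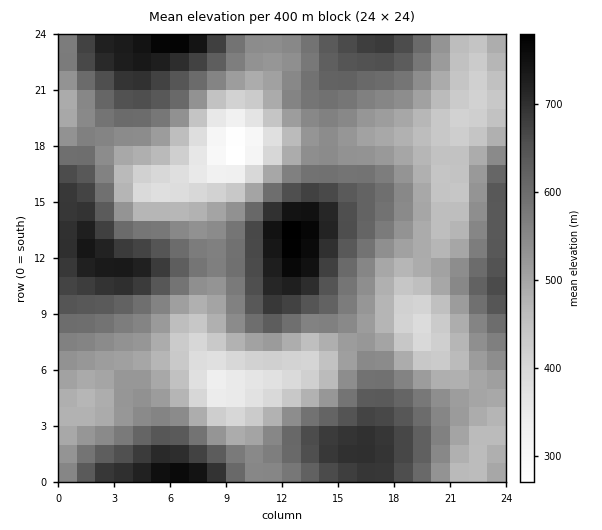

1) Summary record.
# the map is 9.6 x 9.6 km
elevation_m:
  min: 260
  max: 780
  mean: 550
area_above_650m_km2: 18.2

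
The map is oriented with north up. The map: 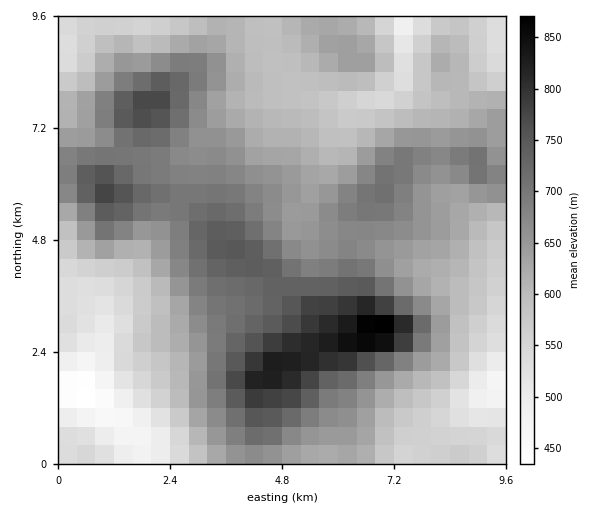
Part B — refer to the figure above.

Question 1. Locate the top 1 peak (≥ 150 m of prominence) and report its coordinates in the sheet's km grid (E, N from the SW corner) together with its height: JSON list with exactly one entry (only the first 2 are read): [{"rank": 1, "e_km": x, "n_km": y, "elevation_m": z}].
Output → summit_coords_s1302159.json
[{"rank": 1, "e_km": 6.86, "n_km": 2.84, "elevation_m": 895}]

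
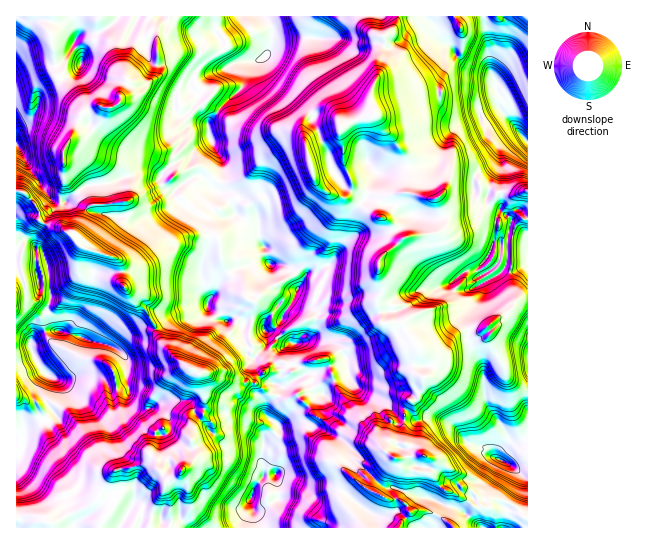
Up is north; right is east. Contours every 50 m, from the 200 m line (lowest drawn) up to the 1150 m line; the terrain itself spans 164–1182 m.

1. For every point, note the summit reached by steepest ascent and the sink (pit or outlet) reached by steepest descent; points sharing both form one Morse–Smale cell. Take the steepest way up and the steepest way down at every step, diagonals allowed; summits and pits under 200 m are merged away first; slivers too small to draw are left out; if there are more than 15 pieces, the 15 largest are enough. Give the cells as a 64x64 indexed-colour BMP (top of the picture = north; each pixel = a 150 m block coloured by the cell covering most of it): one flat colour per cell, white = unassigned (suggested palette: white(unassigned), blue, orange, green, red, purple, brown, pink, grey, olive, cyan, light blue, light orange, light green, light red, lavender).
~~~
<image width="64" height="64" href="data:image/bmp;base64,Qk12CAAAAAAAAHYAAAAoAAAAQAAAAEAAAAABAAQAAAAAAAAIAAATCwAAEwsAABAAAAAAAAAA////ALR3HwAOf/8ALKAsACgn1gC9Z5QAS1aMAMJ34wB/f38AIr28AM++FwDox64AeLv/AIrfmACWmP8A1bDFAFVVVVVVUiIiIiIiIiIiIhEREREREREREaqqqqqqqqqqVVVVVVVSIiIiIiIiIiIiERERERERERERGqqqqqqqqqNVVVVVVVUiIiIiIiIiIiIhEREREREREREaqqqqqqqqo1VVVVVVVVIiIiIiIiIiIiIhEREREREREaqqqqqqOqMzVVVVVVVVUiIiIiIiIiIiIiERERERERqqqqqqqqMzMzNVVVVVVVUiIiIiIiIiIiIiIRERERERGqqqqqqjMzMzM1VVVVVVVSIiIi8iIiIiIiIRERERERERqqqqqqMzMzMzVVVVVVVVVSIi//IiIiIiIRERERERERGqqqqqMzMzMwBVVVVVVVVVVV//9SIiIiIhERERERERERqqqjMzMzMwAFVVVVVVVVVVX//1IiIiIiERERERERERqqozMzMzMzAAVVVVVVVVVVVf/1UiIiIiIREREREREREaozMzMzMzMzNVVVVVVVVVVV/1VSIiIiIiEREREREREREzMzMzMzMzM1VVVVVVVVVVVVVVIiIiIiIhERERERERETMzMzMzMzMzVVVVVVVVVVVVVVVSIiIiIhEREREREREREzMzMzMzMzNVVVVVVVVVVVVVVVIiIiIhERERERERERETMzMzMzMzM1VVVVVVVVVVVVVVVSIiIiIRERERERERERMzMzMzMzMzVVVVVVVVVVVVVVVVIiIiIiERERERERERETMzMzMzMzNVVVVVVVVVVVVVVVIiIiIiIREREREREREREzMzMzMzM1VVVVVVVVVVVVVVUiIiIiIhERERERERERETMzMzMzMzVVVVVVVVVVVVVVVSIiIiIiEREREREREREQAzMzMzMzNVVVVVVVVVVVVVUiIiIiIiIRERERERERERADMzMzMzM1VVVVVVVVVVVVUiIiIiIiIREREREREREREDMzMzMzMzVVVVVVVVVVVVUiIiIiIiIiERERERERERETMzMzMzMzNVVVVVWZmVVVUiIiIiIiIiIiIRERERERERMzMzMzMzM1VVVZmZmZmVVSIiIiIiIiIiIiERERERERMzMzMzMzMzVVWZmZmZmZmXciIiIiIiIiIiIRERERERMzMzMzMzMzNVVZmZmZmZmZd3IiIiIiIiIiIiERERETMzMzMzMzMzM1VVmZmZmZmZd3d3dyIiIiIiIiERERETMzMzMzMzMzMzVVWZmZmZmZd3d3d3IiIiIiIhERERERMzMzMzMzMzMzNVVZmZmZmZd3d3d3ciIiIiIiIiERERETMzMzMzMzMzM1VVmZmZmZd3d3d3ciIiIiIiIiIRERERMzMzMzMzMzMzVVWZmZmZl3d3d3dyIiIiIiIhERERERMzMzMzMzMzMzNVVZmZmZmXd3d3d3IiIiIiIhEREREREzMzMzMzMzMzM1VVmZmZmZd3d3d3ciIiIiERERERERERMzMzMzMzMzMzVVmZmZl3d3d3d3d3IiIiIREREREREREzMzMzMzMzMzOVmZmZd3d3d3d3d3ciIiIhEREREREREREzMzMzMzMzM5mZmZd3d3d3d3d3dyIiIhEREREREREREUQzMzMzMzMzmZmZ3Xd3d3d3d3d3IiIiEREREREREREUREREMzMzMzOZnd3dd3d3d3d3d3ciIiIREREREREREUREREREMzMzM5md3d3Xd3d3d3d3InIiIiERERERERFEREREREREMzMzmd3d3d3Xd3d3d3IiIiIiIRERERERFERERERERERDMzOd3YiN3dd3d3d3IiIiEREhEREREUREREREREREREQzM93YiIiN13d3d3IiIiERERERERFERERERERERERERERE3diIiIiGZ3d3IiIiIRERERERFERERERERERERERERETdiIiIiGZmZ3ZiIiIiEREREREURERERERERERERERERNiIiIiIZmZmZmYiIiIRERERERRERERERERERERERERE2IiIiGZmZmZmZmYiIRERERERFERERERERERERERERESIiIhmZmZmZmZmZmIhERERERFERERERERERERERERERIiIiIZmZmZmZmZmZhEREREREUREREREREREREREREREiIiIgAZmZmZmZmZmERERERERREREREREREREREREREy4iIiIAGZmZmZmZmYRERERERFEREREREREREREREREzLuIiIgABmZmZmZmZuEREREREUREERFEREREREREREzMu7iIiIAGZmZmZu5u4RERERERERERERRERERERERETMy7uIiIiIiGZmZm7u7u4RERERERERERRERERERERERMzLu4iIiIiIhmZmbu7u7uERERERERERFERERERERERMzMu7uIiIiIiIhmZmbu7u4RERERERERERREREREREREzMy7u7uIiIiIiIZmZm7u7uERERERERERFERERERERETMzLu7u7uIiIiIhmZmZmbu4REREREREREURERERERETMzMu7u7u4iIiIiIZmZmZmZmERERERERERRERERERERMzMy7u7u7iIiIiIhmZmZmZmZhEREREREREUREREREREzMzLu7u7iIiIiIiGZmZmZmZmYRERERERERRERERERETMzMu7u7u4iIiIiIZmZmZmZmZhERERERERFERERERERMzMy7u7u7u7iIiIZmZmZmZmZmERERERERAAREREREREzMzLu7u7u7u7iIhmZmZmZmZmEREREREREAAERERERETMzM"/>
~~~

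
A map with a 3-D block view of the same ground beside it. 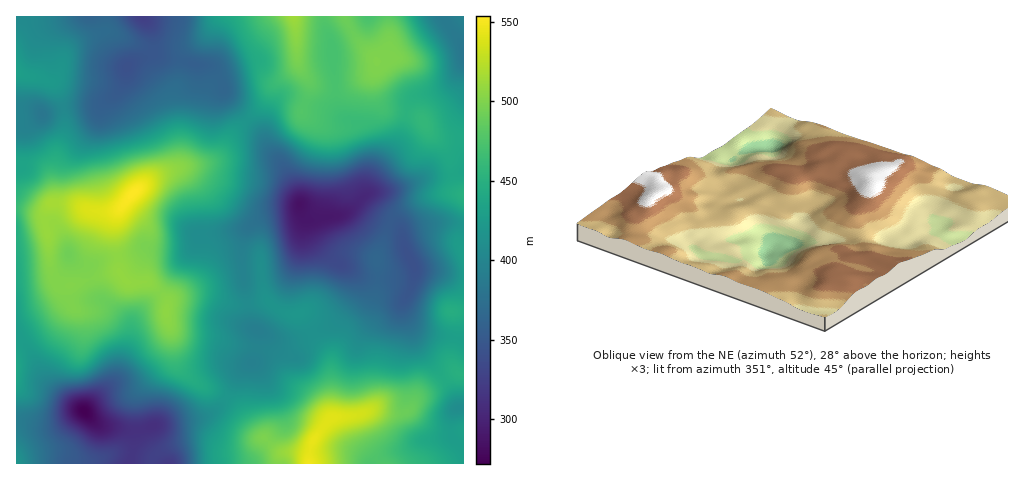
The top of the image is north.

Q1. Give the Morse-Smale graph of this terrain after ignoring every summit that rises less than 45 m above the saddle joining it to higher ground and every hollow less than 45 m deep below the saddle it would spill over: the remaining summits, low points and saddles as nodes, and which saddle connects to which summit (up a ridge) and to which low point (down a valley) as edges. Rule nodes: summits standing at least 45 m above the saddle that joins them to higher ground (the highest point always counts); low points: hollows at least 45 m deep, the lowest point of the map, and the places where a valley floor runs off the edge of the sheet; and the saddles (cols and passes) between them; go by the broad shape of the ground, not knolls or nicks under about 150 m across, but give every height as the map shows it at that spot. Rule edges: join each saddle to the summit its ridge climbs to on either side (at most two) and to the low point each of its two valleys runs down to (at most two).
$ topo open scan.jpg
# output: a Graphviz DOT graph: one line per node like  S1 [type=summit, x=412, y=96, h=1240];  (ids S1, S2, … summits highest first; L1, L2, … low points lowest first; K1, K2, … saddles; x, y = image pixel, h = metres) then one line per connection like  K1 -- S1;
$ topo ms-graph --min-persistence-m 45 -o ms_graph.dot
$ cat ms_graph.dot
graph terrain {
  S1 [type=summit, x=133, y=194, h=554];
  S2 [type=summit, x=308, y=463, h=548];
  S3 [type=summit, x=293, y=17, h=514];
  L1 [type=low, x=84, y=411, h=272];
  L2 [type=low, x=300, y=204, h=285];
  L3 [type=low, x=143, y=17, h=324];
  L4 [type=low, x=463, y=53, h=382];
  K1 [type=saddle, x=458, y=140, h=441];
  K2 [type=saddle, x=456, y=337, h=430];
  K3 [type=saddle, x=227, y=397, h=420];
  K4 [type=saddle, x=246, y=120, h=418];
  K5 [type=saddle, x=391, y=222, h=353];
  K1 -- S3;
  K1 -- L2;
  K1 -- L4;
  K2 -- S2;
  K2 -- L1;
  K2 -- L2;
  K3 -- S1;
  K3 -- S2;
  K3 -- L1;
  K3 -- L2;
  K4 -- S1;
  K4 -- S3;
  K4 -- L2;
  K4 -- L3;
  K5 -- S1;
  K5 -- S3;
  K5 -- L2;
}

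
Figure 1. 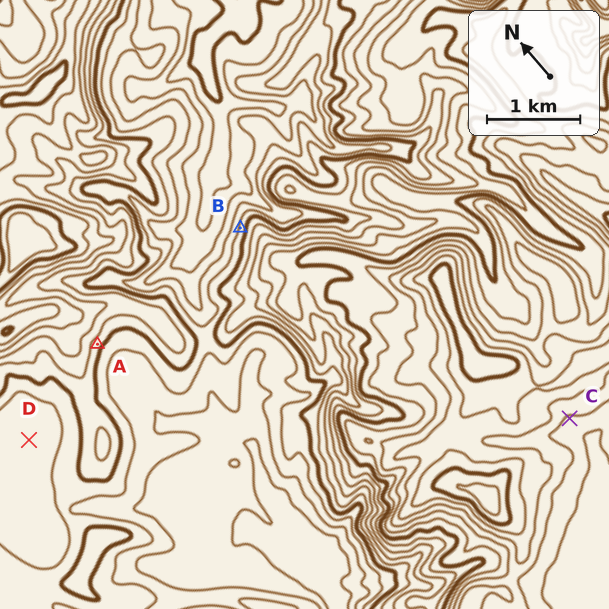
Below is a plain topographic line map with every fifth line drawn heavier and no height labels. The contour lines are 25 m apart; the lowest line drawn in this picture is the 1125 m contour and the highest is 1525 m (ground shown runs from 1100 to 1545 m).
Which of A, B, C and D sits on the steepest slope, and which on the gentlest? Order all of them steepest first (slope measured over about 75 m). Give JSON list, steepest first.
["B", "A", "C", "D"]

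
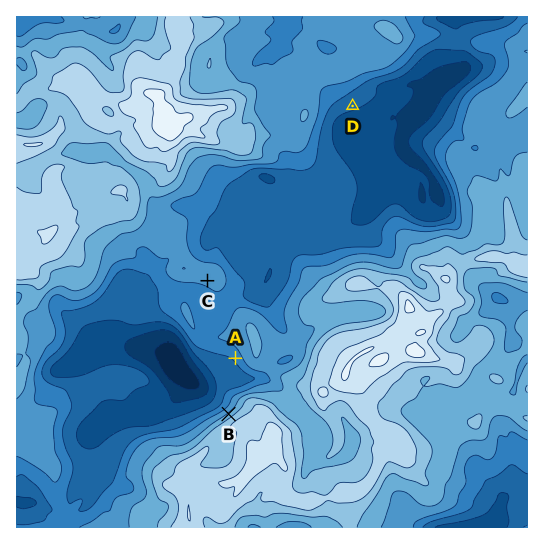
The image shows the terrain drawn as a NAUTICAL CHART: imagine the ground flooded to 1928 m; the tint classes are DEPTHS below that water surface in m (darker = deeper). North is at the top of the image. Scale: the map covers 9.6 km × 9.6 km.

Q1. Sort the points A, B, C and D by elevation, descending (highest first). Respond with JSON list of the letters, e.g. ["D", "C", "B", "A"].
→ ["B", "C", "A", "D"]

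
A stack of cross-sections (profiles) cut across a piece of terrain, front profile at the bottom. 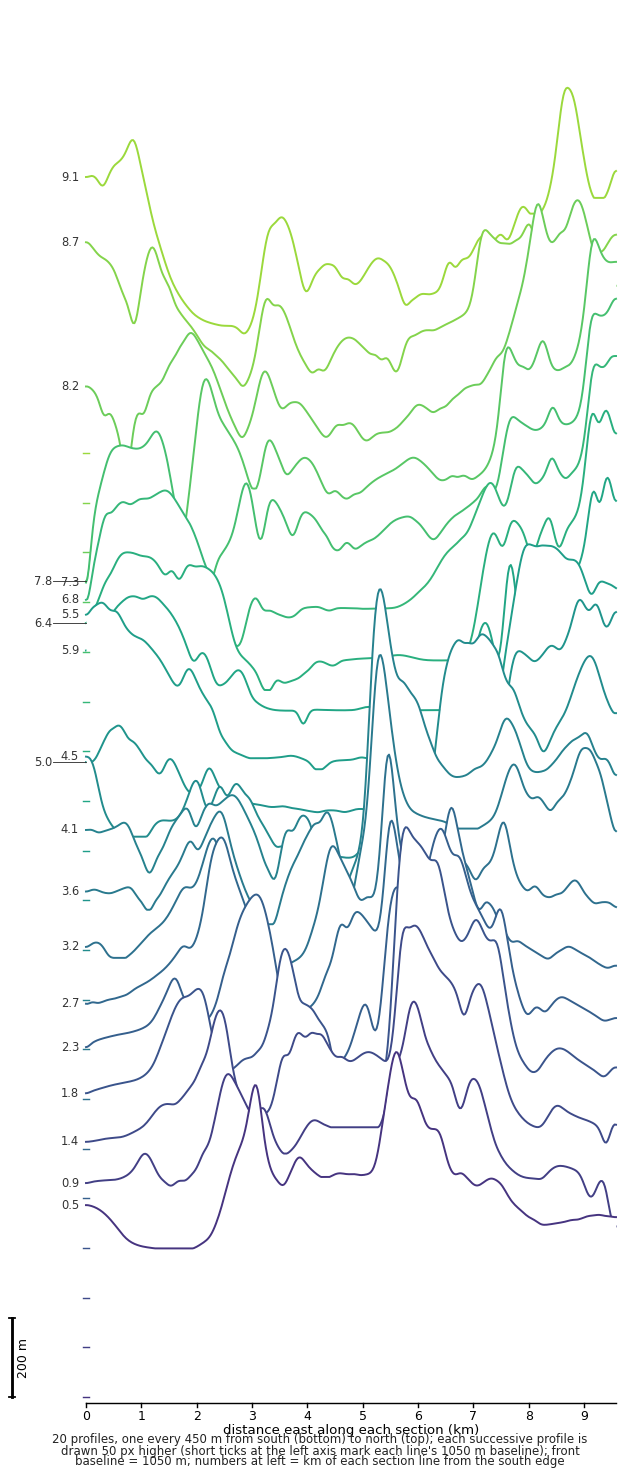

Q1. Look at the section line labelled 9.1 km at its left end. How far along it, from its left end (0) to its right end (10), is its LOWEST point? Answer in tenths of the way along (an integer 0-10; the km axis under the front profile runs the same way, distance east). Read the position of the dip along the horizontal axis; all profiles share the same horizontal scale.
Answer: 3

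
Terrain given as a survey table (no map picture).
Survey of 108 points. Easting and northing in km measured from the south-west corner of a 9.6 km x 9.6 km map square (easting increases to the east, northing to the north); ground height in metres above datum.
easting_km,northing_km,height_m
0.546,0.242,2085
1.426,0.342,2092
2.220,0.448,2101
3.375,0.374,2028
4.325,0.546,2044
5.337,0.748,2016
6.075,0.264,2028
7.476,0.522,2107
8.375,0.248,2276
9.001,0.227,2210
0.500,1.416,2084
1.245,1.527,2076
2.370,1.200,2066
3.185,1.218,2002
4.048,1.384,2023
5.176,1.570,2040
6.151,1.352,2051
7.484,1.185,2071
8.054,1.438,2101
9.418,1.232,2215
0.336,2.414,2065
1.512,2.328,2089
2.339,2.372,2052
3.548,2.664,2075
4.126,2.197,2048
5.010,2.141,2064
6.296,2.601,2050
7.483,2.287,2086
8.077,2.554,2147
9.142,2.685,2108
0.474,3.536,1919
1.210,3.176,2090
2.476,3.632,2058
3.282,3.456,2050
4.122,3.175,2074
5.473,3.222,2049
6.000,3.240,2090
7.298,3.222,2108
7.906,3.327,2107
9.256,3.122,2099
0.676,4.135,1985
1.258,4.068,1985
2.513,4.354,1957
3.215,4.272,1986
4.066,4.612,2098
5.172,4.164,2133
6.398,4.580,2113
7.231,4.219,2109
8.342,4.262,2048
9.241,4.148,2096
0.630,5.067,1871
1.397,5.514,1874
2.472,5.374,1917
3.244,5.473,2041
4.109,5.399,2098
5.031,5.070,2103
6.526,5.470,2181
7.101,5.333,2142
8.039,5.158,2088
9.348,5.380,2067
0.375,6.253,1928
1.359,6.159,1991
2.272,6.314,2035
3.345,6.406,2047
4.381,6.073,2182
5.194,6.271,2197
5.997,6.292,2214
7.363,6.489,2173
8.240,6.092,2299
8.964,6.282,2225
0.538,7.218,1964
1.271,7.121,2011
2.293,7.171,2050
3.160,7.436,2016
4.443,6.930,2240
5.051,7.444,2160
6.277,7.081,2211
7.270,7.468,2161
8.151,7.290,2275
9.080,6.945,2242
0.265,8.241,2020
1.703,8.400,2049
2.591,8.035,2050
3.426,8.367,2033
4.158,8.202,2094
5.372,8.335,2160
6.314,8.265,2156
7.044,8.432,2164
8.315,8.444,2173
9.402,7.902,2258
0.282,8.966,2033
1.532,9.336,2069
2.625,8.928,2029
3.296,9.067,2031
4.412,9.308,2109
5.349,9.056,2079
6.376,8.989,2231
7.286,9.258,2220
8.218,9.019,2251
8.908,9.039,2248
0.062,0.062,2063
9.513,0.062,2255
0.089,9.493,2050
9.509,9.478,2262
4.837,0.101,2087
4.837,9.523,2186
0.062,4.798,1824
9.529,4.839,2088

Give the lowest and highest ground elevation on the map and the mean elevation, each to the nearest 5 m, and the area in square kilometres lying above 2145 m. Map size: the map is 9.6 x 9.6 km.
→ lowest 1815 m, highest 2310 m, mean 2090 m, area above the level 24.6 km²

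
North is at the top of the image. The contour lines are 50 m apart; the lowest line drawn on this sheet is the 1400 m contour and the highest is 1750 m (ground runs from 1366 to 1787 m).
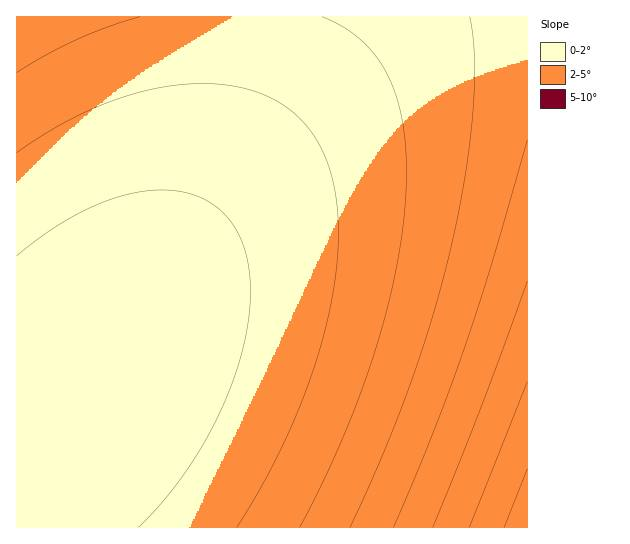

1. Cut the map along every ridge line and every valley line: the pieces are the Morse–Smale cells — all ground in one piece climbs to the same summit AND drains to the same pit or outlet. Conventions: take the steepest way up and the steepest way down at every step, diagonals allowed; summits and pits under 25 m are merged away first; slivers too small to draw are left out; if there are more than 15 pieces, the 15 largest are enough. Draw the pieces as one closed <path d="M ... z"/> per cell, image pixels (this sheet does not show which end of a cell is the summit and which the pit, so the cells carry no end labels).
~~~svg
<path d="M527 16l-295 1-3 58-13 70-21 61-26 52-41 67-51 66-26 24-18 6-17 2 1 105 511-1z"/><path d="M231 16l-215 1 1 406 16-2 18-6 26-24 51-66 41-67 26-52 21-61 13-70 3-33z"/>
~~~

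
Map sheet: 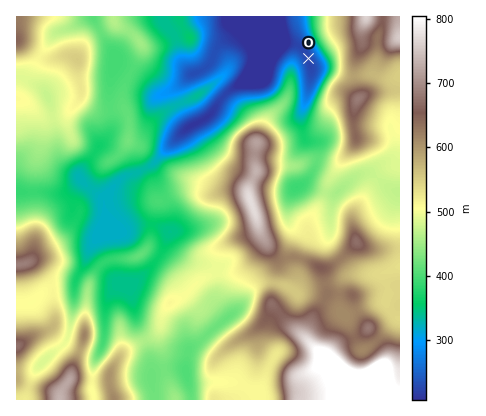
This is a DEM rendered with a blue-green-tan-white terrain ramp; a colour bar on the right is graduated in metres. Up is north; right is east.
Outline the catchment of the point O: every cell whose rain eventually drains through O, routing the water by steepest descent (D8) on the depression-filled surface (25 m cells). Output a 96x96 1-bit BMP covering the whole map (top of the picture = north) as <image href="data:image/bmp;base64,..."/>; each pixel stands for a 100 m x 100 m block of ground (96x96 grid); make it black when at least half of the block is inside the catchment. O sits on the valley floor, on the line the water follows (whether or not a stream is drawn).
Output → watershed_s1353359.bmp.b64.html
<image width="96" height="96" href="data:image/bmp;base64,Qk2+BAAAAAAAAD4AAAAoAAAAYAAAAGAAAAABAAEAAAAAAIAEAAATCwAAEwsAAAIAAAAAAAAA////AAAAAAAAAAAAAAAAAAAAAAAAAAAAAAAAAAAAAAAAAAAAAAAAAAAAAAAAAAAAAAAAAAAAAAAAAAAAAAAAAAAAAAAAAAAAAAAAAAAAAAAAAAAAAAAAAAAAAAAAAAAAAAAAAAAAAAAAAAAAAAAAAAAAAAAAAAAAAAAAAAAAAAAAAAAAAAAAAAAAAAAAAAAAAAAAAAAAAAAAAAAAAAAAAAAAAAAAAAAAAAAAAAAAAAAAAAAAAAAAAAAAAAAAAAAAAAAAAAAAAAAAAAAAAAAAAAAAAAAAAAAAAAAAAAAAAAAAAAAAAAAAAAAAAAAAAAAAAAAAAAAAAAAAAAAAAAAAAAAAAAAAAAAAAAAAAAAAAAAAAAAAAAAAAAAAAAAAAAAAAAAAAAAAAAAAAAAAAAAAAAAAAAAAAAAAAAAAAAAAAAAAAAAAAAAAAAAAAAAAAAAAAAAAAAAAAAAAAAAAAAAAAAAAAAAAAAAAAAAAAAAAAAAAAAAAAAAAAAAAAAAAAAAAAAAAAAAAAAAAAAAAAAAAAAAAAAAAAAAAAAAAAAAeAAAAAAAAAAAAAAB/AAAAAAAAAAAAADP/gAAAAAAAAAAAAH//wAAAAAAAAAAAAP//4AAAAAAAAAAAAf//8AAAAAAAAAAAA///+AAAAAAAAAAAA///+AAAAAAAAAAAB///+AAAAAAAAAAAB///8AAAAAAAAAAAB///8AAAAAAAAAAAD///8AAAAAAAAAAAD///8AAAAAAAAAAAD///8AAAAAAAAAAAH///+AAAAAAAAAAAH///+AAAAAAAAAAAH////AAAAAAAAAAAP////gAAAAAAAAAAP////gAAAAAAAAAAP////wAAAAAAAAAAP////wAAAAAAAAAAH////4AAAAAAAAAAH////8AAAAAAAAAAD////+AAAAAAAAAAD/////AAAAAAAAAAD/////4AAAAAAAAAD/////8AAAAAAAAAD/////8AAAAAAAAAD/////8AAAAAAAAAD/////8AAAAAAAAAD/////8AAAAAAAAAD/////8AAAAAAAAAB/////8AAAAAAAAAB/////8AAAAAAAAAA/////8AAAAAAAAAA/////8AAAAAAAAAA/////8AAAAAAAAAAf////8AAAAAAAAAAP////8AAAAAAAAAAH////8AAAAAAAAAAD////8AAAAAAAAAAB////8AAAAAAAAAAA////8AAAAAAAAAAA//+P8AAAAAAAAAAA//+B8AAAAAAAAAAA//+AAAAAAAAAAAAAf/+AAAAAAAAAAAAAf/+AAAAAAAAAAAAAf/+AAAAAAAAAAAAAf/+AAAAAAAAAAAAAP/+AAAAAAAAAAAAAH/+AAAAAAAAAAAAAB/+AAAAAAAAAAAAAAf/AAAAAAAAAAAAAAP/AAAAAAAAAAAAAAH/AAAAAAAAAAAAAAD/gAAAAAAAAAAAAAB/gAAAAAAAAAAAAAA/gAAAAAAAAAAAAAABgAAAAAAAAAAAAAAAAAAAAAAAAAAAAAAAAAAAAAAAAAAAAAAAAA="/>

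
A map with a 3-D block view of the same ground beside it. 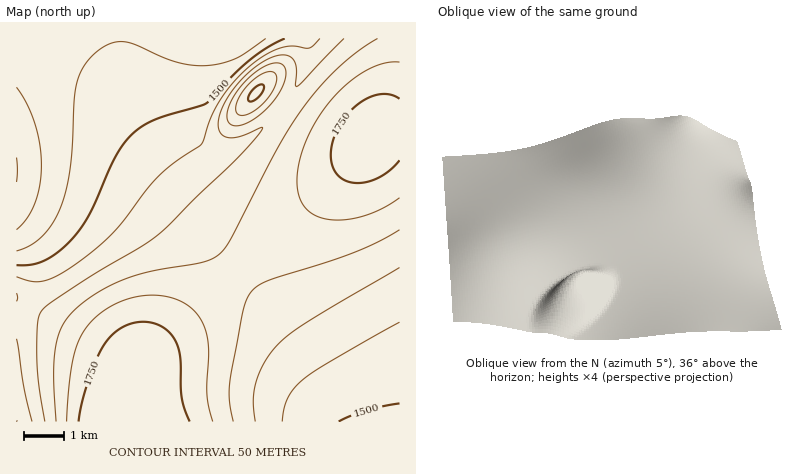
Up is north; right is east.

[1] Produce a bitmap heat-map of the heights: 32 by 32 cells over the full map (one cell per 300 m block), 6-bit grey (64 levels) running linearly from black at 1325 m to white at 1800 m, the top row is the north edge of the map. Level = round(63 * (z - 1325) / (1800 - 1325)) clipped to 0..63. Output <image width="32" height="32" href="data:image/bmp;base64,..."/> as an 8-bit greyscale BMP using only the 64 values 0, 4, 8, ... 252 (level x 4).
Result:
<image width="32" height="32" href="data:image/bmp;base64,Qk02CAAAAAAAADYEAAAoAAAAIAAAACAAAAABAAgAAAAAAAAEAAATCwAAEwsAAAABAAAAAAAAAAAAAAEBAQACAgIAAwMDAAQEBAAFBQUABgYGAAcHBwAICAgACQkJAAoKCgALCwsADAwMAA0NDQAODg4ADw8PABAQEAAREREAEhISABMTEwAUFBQAFRUVABYWFgAXFxcAGBgYABkZGQAaGhoAGxsbABwcHAAdHR0AHh4eAB8fHwAgICAAISEhACIiIgAjIyMAJCQkACUlJQAmJiYAJycnACgoKAApKSkAKioqACsrKwAsLCwALS0tAC4uLgAvLy8AMDAwADExMQAyMjIAMzMzADQ0NAA1NTUANjY2ADc3NwA4ODgAOTk5ADo6OgA7OzsAPDw8AD09PQA+Pj4APz8/AEBAQABBQUEAQkJCAENDQwBEREQARUVFAEZGRgBHR0cASEhIAElJSQBKSkoAS0tLAExMTABNTU0ATk5OAE9PTwBQUFAAUVFRAFJSUgBTU1MAVFRUAFVVVQBWVlYAV1dXAFhYWABZWVkAWlpaAFtbWwBcXFwAXV1dAF5eXgBfX18AYGBgAGFhYQBiYmIAY2NjAGRkZABlZWUAZmZmAGdnZwBoaGgAaWlpAGpqagBra2sAbGxsAG1tbQBubm4Ab29vAHBwcABxcXEAcnJyAHNzcwB0dHQAdXV1AHZ2dgB3d3cAeHh4AHl5eQB6enoAe3t7AHx8fAB9fX0Afn5+AH9/fwCAgIAAgYGBAIKCggCDg4MAhISEAIWFhQCGhoYAh4eHAIiIiACJiYkAioqKAIuLiwCMjIwAjY2NAI6OjgCPj48AkJCQAJGRkQCSkpIAk5OTAJSUlACVlZUAlpaWAJeXlwCYmJgAmZmZAJqamgCbm5sAnJycAJ2dnQCenp4An5+fAKCgoAChoaEAoqKiAKOjowCkpKQApaWlAKampgCnp6cAqKioAKmpqQCqqqoAq6urAKysrACtra0Arq6uAK+vrwCwsLAAsbGxALKysgCzs7MAtLS0ALW1tQC2trYAt7e3ALi4uAC5ubkAurq6ALu7uwC8vLwAvb29AL6+vgC/v78AwMDAAMHBwQDCwsIAw8PDAMTExADFxcUAxsbGAMfHxwDIyMgAycnJAMrKygDLy8sAzMzMAM3NzQDOzs4Az8/PANDQ0ADR0dEA0tLSANPT0wDU1NQA1dXVANbW1gDX19cA2NjYANnZ2QDa2toA29vbANzc3ADd3d0A3t7eAN/f3wDg4OAA4eHhAOLi4gDj4+MA5OTkAOXl5QDm5uYA5+fnAOjo6ADp6ekA6urqAOvr6wDs7OwA7e3tAO7u7gDv7+8A8PDwAPHx8QDy8vIA8/PzAPT09AD19fUA9vb2APf39wD4+PgA+fn5APr6+gD7+/sA/Pz8AP39/QD+/v4A////AGiAmLDQ5PDs6Ojs7Ozo4NDEtKSYjIB0bGhkYFxcXFxYbISctMzg8PDw7PDw7OTc0MCwpJSIgHhwbGhkYGBgXFx0iJy0yNzs8PDw8PDs5NjMwLCklIyAfHRwbGhoZGRgYHiMoLTI2Ojw8PDw8Ozk2MzAsKSYjISAeHRwcGxoaGRkeIygtMTU5Ozw9PTw7OTYzMC0qJyQiISAfHh0cGxsaGh8jKCwxNDc6Ozw8PDs5NjMwLSooJSQiISAfHh0dHBsbHyQoLDAzNjk6Ozw7Ojg2MzAuKyknJSQjIiEgHx4dHRwgJCcrLjE0Nzk6Ojo5NzUzMC4rKSgmJSQjIiEgHx8eHSEkJiksLzI0Njc4ODc1NDIvLSwqKScmJSQkIyIhIB8eIyMlJyosLzEzNTU1NDMyMC8tLCspKSgnJiUkIyIhICAjIiIkJikrLjAxMjIyMTAvLi0sKyoqKSgoJyYlJCMiISAfHyEjJSgqLC0uLy8uLi0tLCwrKysqKikoJycmJSQjGxobHR8hJCYoKisrLCwsLCwsLCwsLCsrKyopKCcmJSQVFhcZHB4gIyQmKCkpKiorKywsLCwsLCwsLCsqKSgnJhASFBYZGx0gIiMlJicoKSorKywsLS0tLi4tLSwsKyooDQ8RFBYZGx0fISMkJicoKSorKywtLi4vLy8vLy4tLCsKDQ8SFBcZGx0fISMkJScoKSorLC0uLzAwMTExMDAuLQgLDhATFhgaHB4gISMkJScoKSosLS4wMTIzMzMzMjEwBgkMDxIVFxkbHR4gISMkJScoKistLjAxMzQ1NTU1NDIFCQwPERQWGBocHR8gISMkJScoKiwuMDI0NTc3Nzc2NQUICw4RExUXGRocHR8gISIkJScpKy0wMjQ2ODk5OTg3BQgLDhATFRYYGRscHR4gISIkJScqLC8yNDc5Ojs7OjkFCAsOEBIUFhcYGhscHR4fISIkJigrLjE0Nzk7PDw7OgYJCw4QEhQVFhgYGRobHB4hIyQkJiksLzM2ODs8PDw7BwkMDhASExUWFxcYGRkaHCIoKSclJyouMTQ3Ojs8PDsICgwOEBITFBUWFhcXGBgaICowLykmKCsvMzY4Ojs7OwkLDQ8QERMTFBUVFRYWFhcbJzI3MikmKSwwMzY4Ojo5CgwNDxAREhMTFBQUFBQVFRYfLDc4MCcmKS0xNDY3ODgLDA4PEBESEhMTExMTExMTExYhLjYzKiQmKi0wMzU1NgwNDg8QERESEhISEhIREREREhYgKy4qJCMnKi0wMjMzDQ0ODg8QEREREREREBAPDw8PEBUdJCUiICMnKiwuMDANDQ0ODg8QEBEREBAPDg4NDQ0ODxIYHB0dICMmKSstLg="/>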